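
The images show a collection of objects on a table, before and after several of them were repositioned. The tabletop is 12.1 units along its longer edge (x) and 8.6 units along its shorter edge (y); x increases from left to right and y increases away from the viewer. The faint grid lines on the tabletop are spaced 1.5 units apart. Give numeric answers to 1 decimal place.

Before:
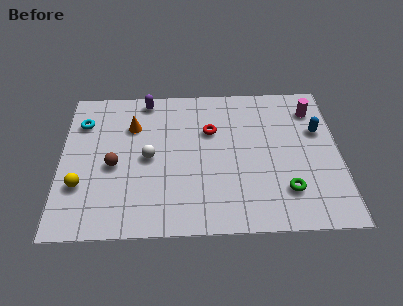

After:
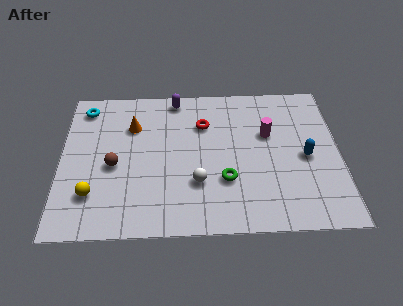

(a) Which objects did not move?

the orange cone and the brown sphere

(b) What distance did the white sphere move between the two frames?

2.6

The white sphere was near (3.8, 4.2) before and (5.9, 2.7) after, so it travelled √(2.1² + 1.5²) ≈ 2.6 units.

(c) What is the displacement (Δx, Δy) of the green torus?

(-2.6, 0.7)

The green torus was at about (9.7, 2.1) and moved to about (7.1, 2.8).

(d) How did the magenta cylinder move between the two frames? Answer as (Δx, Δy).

(-2.0, -1.4)

The magenta cylinder started near (11.0, 6.8) and ended near (9.0, 5.4).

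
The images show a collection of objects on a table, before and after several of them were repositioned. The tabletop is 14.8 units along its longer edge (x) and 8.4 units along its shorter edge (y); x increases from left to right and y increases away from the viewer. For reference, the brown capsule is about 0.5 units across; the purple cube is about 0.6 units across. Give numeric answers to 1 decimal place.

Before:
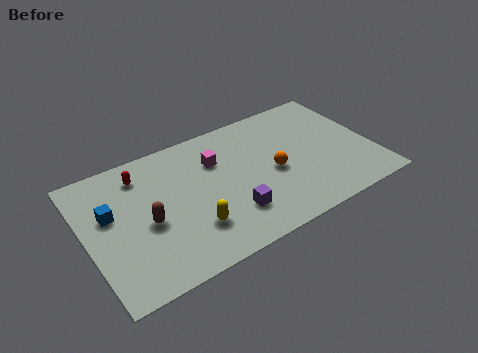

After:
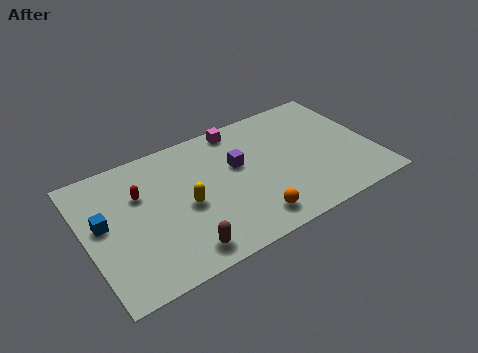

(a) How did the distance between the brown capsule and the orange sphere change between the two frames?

-3.0

The distance was about 6.6 in the first image and 3.6 in the second, so they moved 3.0 units closer together.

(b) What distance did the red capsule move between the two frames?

1.2

The red capsule was near (3.1, 6.8) before and (2.9, 5.6) after, so it travelled √(0.2² + 1.2²) ≈ 1.2 units.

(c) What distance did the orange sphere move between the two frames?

2.9

The orange sphere was near (9.6, 3.8) before and (8.0, 1.4) after, so it travelled √(1.6² + 2.4²) ≈ 2.9 units.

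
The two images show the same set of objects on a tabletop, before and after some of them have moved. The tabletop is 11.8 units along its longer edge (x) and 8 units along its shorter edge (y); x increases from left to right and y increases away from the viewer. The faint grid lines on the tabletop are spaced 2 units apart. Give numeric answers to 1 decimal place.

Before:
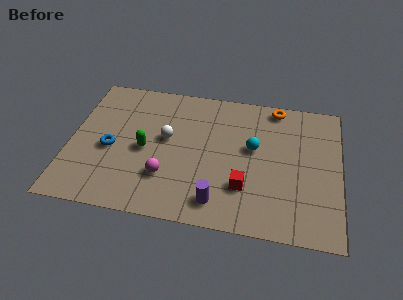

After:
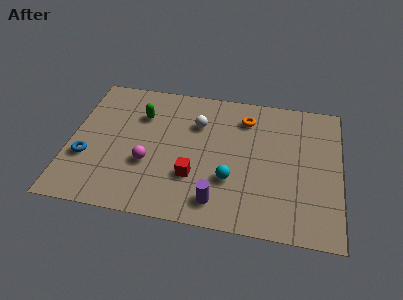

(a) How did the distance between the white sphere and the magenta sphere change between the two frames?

+1.2

They were about 2.2 units apart before and 3.4 after — 1.2 units further apart.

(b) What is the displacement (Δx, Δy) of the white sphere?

(1.3, 1.1)

The white sphere started near (4.2, 4.5) and ended near (5.5, 5.6).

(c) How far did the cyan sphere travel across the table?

2.2

The cyan sphere was near (8.0, 4.6) before and (7.1, 2.6) after, so it travelled √(0.9² + 2.0²) ≈ 2.2 units.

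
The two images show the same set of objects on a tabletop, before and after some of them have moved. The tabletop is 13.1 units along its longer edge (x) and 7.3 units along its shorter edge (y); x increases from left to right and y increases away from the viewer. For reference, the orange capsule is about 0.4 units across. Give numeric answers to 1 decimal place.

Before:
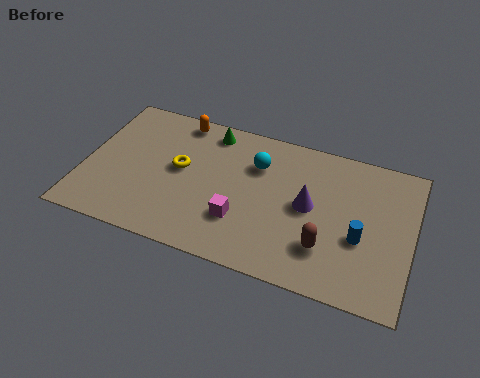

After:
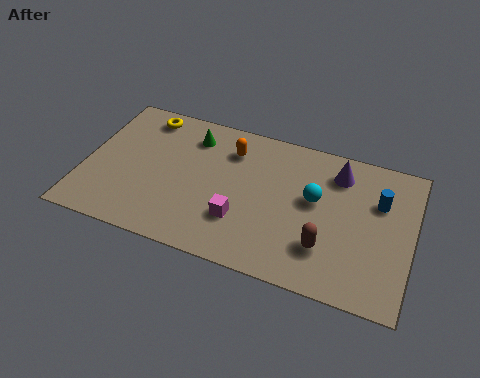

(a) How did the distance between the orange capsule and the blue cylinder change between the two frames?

-2.4

The distance was about 8.4 in the first image and 6.0 in the second, so they moved 2.4 units closer together.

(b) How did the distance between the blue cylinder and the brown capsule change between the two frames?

+1.9

The distance was about 1.6 in the first image and 3.5 in the second, so they moved 1.9 units further apart.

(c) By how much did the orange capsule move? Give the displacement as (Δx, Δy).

(2.2, -0.9)

The orange capsule was at about (3.5, 6.5) and moved to about (5.7, 5.6).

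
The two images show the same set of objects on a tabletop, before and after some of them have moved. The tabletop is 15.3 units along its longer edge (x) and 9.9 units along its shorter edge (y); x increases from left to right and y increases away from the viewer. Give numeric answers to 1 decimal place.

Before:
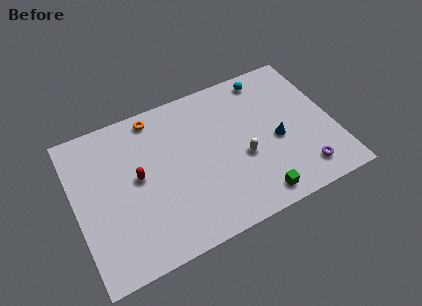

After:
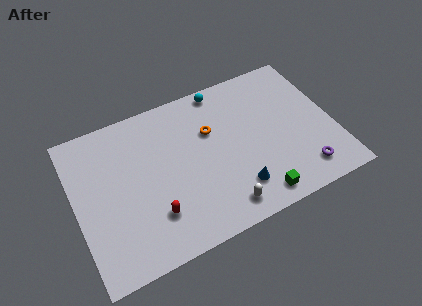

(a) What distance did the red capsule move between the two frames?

2.8

From (3.7, 5.3) to (4.3, 2.6), the red capsule covered √(0.6² + 2.7²) ≈ 2.8 units.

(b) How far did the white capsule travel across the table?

3.1

The white capsule moved from about (9.8, 4.0) to (8.2, 1.4), a distance of √(1.6² + 2.6²) ≈ 3.1.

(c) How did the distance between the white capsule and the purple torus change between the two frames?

+0.9

The distance was about 4.0 in the first image and 4.9 in the second, so they moved 0.9 units further apart.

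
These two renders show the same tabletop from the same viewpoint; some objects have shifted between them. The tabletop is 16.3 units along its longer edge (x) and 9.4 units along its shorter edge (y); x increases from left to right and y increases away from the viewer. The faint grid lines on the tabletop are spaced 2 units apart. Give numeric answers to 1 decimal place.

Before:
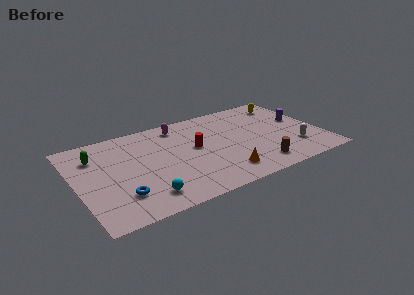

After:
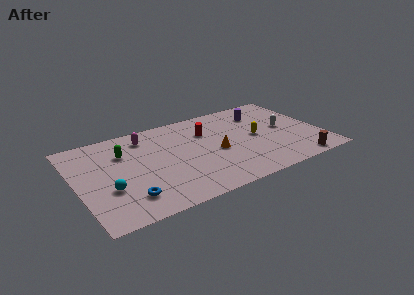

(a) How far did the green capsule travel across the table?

1.8

From (1.5, 7.0) to (3.3, 6.6), the green capsule covered √(1.8² + 0.4²) ≈ 1.8 units.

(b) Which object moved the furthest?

the yellow capsule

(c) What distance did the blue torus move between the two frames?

0.6

The blue torus moved from about (2.6, 2.4) to (3.0, 2.0), a distance of √(0.4² + 0.4²) ≈ 0.6.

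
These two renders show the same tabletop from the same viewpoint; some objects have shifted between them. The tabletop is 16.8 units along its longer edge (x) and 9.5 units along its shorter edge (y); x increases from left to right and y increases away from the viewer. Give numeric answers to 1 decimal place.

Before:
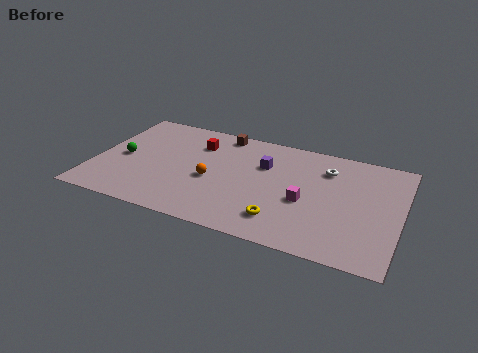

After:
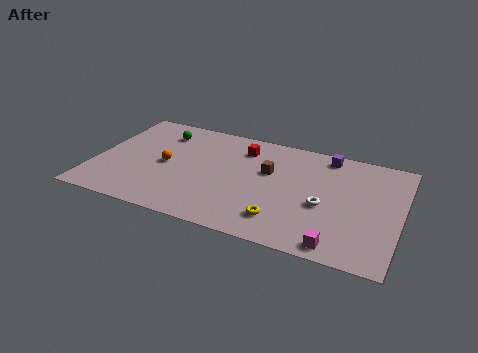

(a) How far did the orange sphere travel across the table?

2.6

From (6.5, 4.1) to (3.9, 4.6), the orange sphere covered √(2.6² + 0.5²) ≈ 2.6 units.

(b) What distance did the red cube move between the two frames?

2.5

The red cube moved from about (5.4, 7.1) to (7.9, 7.5), a distance of √(2.5² + 0.4²) ≈ 2.5.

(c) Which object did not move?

the yellow torus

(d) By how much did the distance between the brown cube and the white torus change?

-2.4

They were about 6.1 units apart before and 3.7 after — 2.4 units closer together.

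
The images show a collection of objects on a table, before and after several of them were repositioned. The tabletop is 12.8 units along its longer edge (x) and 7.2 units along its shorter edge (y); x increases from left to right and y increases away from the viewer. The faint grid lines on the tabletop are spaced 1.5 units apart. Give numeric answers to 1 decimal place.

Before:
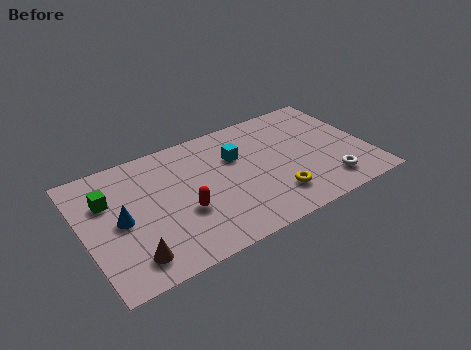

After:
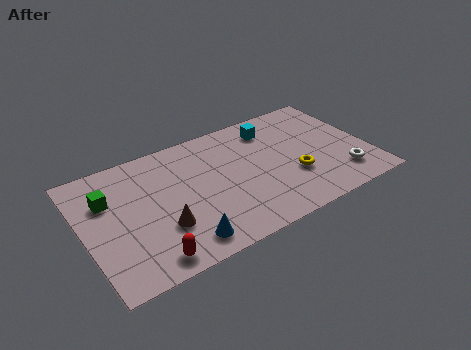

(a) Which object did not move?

the green cube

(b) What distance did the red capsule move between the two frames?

2.5

The red capsule moved from about (4.3, 2.7) to (2.5, 0.9), a distance of √(1.8² + 1.8²) ≈ 2.5.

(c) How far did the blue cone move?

3.4

The blue cone moved from about (1.6, 3.5) to (4.0, 1.1), a distance of √(2.4² + 2.4²) ≈ 3.4.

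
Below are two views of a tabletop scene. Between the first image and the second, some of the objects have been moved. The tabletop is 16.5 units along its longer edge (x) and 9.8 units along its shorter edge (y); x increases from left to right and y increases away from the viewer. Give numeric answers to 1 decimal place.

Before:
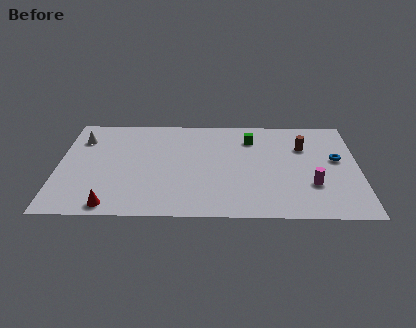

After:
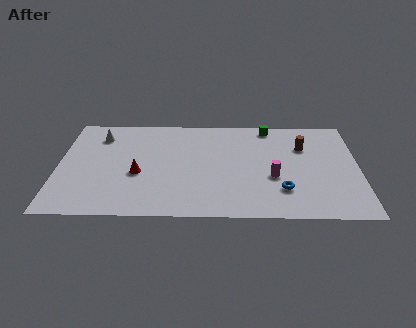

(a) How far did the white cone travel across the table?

1.0

From (1.2, 7.4) to (2.2, 7.7), the white cone covered √(1.0² + 0.3²) ≈ 1.0 units.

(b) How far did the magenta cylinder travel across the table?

2.2

The magenta cylinder was near (13.9, 3.1) before and (11.8, 3.8) after, so it travelled √(2.1² + 0.7²) ≈ 2.2 units.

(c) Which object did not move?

the brown cylinder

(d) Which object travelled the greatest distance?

the blue torus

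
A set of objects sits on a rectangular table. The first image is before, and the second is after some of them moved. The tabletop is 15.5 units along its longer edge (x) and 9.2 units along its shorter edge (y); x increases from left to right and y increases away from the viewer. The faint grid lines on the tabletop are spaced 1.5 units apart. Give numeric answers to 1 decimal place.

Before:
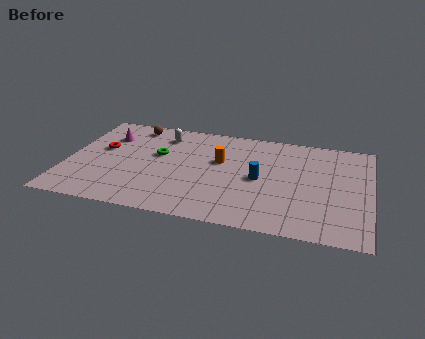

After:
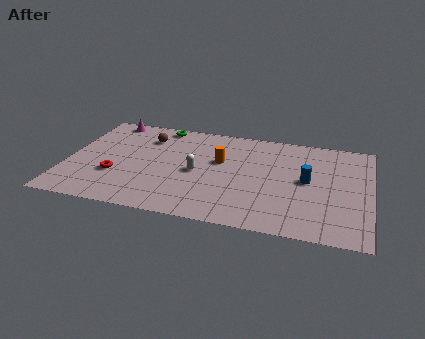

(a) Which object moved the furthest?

the white capsule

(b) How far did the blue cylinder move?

2.4

The blue cylinder was near (9.9, 4.4) before and (12.3, 4.8) after, so it travelled √(2.4² + 0.4²) ≈ 2.4 units.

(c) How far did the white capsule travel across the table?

3.7

The white capsule moved from about (4.7, 7.4) to (6.7, 4.3), a distance of √(2.0² + 3.1²) ≈ 3.7.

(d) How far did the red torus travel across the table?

2.5

From (1.7, 5.4) to (2.6, 3.1), the red torus covered √(0.9² + 2.3²) ≈ 2.5 units.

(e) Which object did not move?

the orange cylinder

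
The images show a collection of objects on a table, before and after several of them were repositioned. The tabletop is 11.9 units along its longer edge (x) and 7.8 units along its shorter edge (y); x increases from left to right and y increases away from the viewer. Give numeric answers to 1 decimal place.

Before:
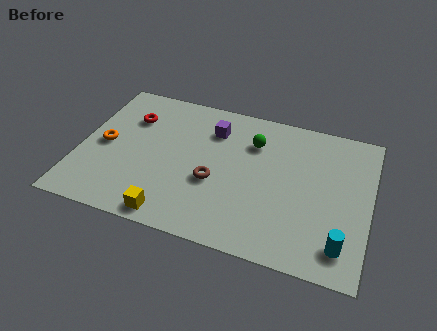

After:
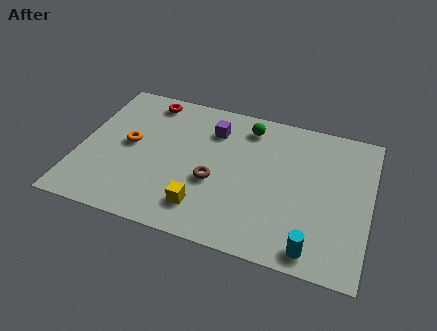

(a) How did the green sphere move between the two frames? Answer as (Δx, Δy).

(-0.3, 0.8)

From the two frames, the green sphere sits at roughly (7.0, 5.7) before and (6.7, 6.5) after.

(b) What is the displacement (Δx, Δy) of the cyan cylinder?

(-1.1, -0.5)

The cyan cylinder started near (10.9, 1.4) and ended near (9.8, 0.9).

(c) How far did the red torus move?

1.3

From (1.9, 5.6) to (2.5, 6.8), the red torus covered √(0.6² + 1.2²) ≈ 1.3 units.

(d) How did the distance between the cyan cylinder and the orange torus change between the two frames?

-1.8

They were about 10.2 units apart before and 8.4 after — 1.8 units closer together.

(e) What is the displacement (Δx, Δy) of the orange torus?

(1.0, 0.3)

The orange torus was at about (1.0, 3.8) and moved to about (2.0, 4.1).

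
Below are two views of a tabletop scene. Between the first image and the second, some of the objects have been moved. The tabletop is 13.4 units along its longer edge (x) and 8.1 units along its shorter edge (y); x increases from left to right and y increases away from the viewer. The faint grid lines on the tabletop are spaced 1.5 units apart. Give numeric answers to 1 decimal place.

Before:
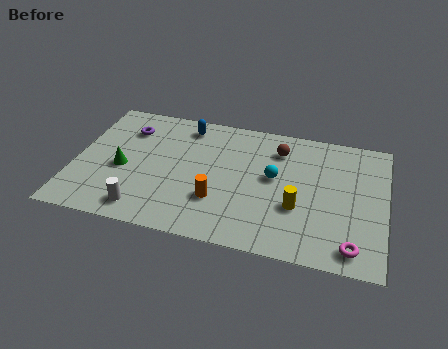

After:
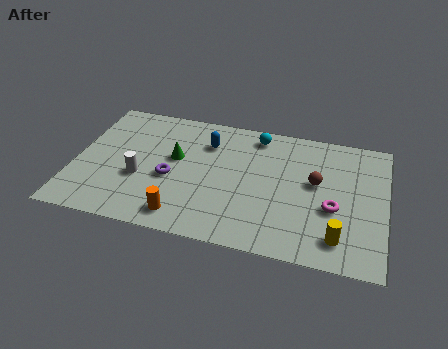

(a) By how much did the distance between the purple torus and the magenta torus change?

-4.2

Before: roughly 11.2 units apart; after: 7.0. That's 4.2 units closer together.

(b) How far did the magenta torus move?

2.3

From (12.1, 1.1) to (11.2, 3.2), the magenta torus covered √(0.9² + 2.1²) ≈ 2.3 units.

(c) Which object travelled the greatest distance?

the purple torus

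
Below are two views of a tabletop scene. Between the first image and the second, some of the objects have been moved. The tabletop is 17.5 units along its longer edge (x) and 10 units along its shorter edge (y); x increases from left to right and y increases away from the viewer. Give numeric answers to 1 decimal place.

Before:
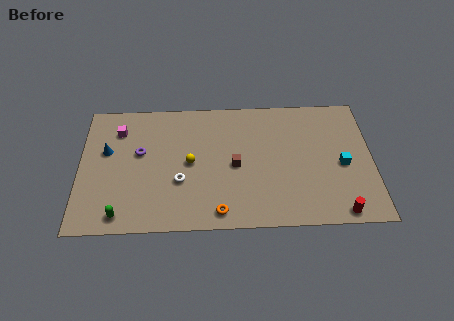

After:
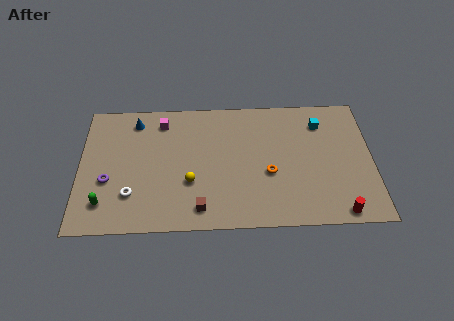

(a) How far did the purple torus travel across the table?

2.8

From (3.6, 5.9) to (1.7, 3.8), the purple torus covered √(1.9² + 2.1²) ≈ 2.8 units.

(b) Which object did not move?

the red cylinder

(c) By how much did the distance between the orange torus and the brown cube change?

+1.2

The distance was about 3.6 in the first image and 4.8 in the second, so they moved 1.2 units further apart.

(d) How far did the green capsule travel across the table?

1.3

The green capsule was near (2.5, 1.2) before and (1.5, 2.1) after, so it travelled √(1.0² + 0.9²) ≈ 1.3 units.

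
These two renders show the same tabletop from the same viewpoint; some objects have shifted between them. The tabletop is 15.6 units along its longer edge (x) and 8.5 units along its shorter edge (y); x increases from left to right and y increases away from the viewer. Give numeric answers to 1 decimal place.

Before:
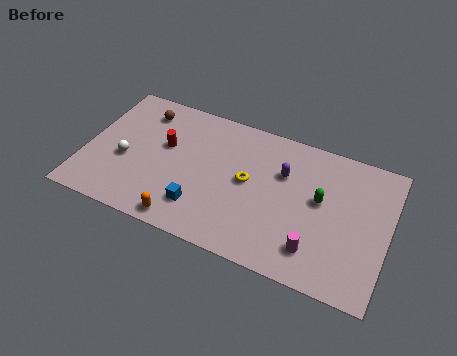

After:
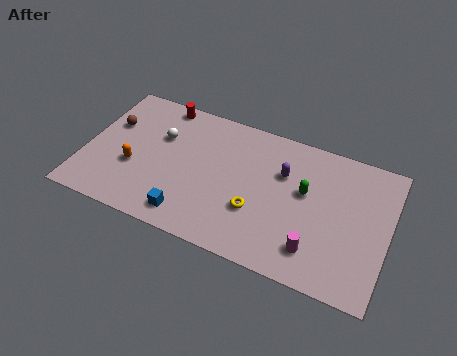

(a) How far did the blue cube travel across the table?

0.9

The blue cube was near (6.2, 2.0) before and (5.7, 1.3) after, so it travelled √(0.5² + 0.7²) ≈ 0.9 units.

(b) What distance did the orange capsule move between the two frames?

3.7

From (5.5, 0.9) to (2.6, 3.2), the orange capsule covered √(2.9² + 2.3²) ≈ 3.7 units.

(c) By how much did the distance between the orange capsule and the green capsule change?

+1.2

The distance was about 7.7 in the first image and 8.9 in the second, so they moved 1.2 units further apart.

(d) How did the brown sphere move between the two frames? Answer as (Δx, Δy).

(-1.5, -1.4)

The brown sphere was at about (2.6, 6.9) and moved to about (1.1, 5.5).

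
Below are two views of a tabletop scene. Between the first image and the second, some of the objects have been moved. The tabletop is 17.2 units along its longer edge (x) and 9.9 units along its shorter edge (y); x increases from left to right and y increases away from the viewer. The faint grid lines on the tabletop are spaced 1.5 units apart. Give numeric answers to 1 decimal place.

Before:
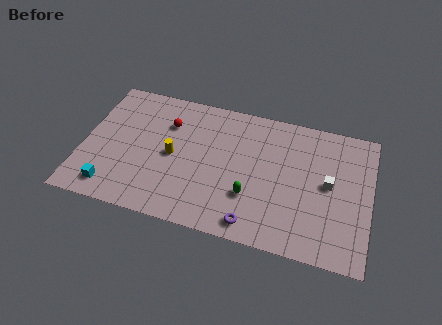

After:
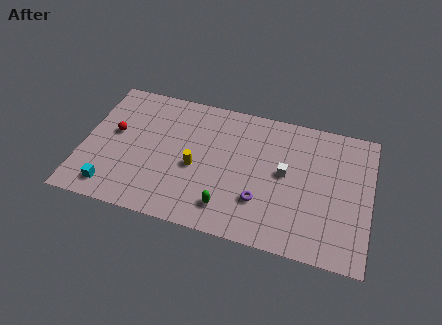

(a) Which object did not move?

the cyan cube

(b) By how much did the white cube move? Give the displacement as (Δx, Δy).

(-2.6, 0.1)

The white cube was at about (14.7, 5.2) and moved to about (12.1, 5.3).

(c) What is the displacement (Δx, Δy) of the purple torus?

(0.3, 1.7)

The purple torus started near (10.5, 1.2) and ended near (10.8, 2.9).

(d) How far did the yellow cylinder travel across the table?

1.5

The yellow cylinder was near (5.4, 4.8) before and (6.8, 4.3) after, so it travelled √(1.4² + 0.5²) ≈ 1.5 units.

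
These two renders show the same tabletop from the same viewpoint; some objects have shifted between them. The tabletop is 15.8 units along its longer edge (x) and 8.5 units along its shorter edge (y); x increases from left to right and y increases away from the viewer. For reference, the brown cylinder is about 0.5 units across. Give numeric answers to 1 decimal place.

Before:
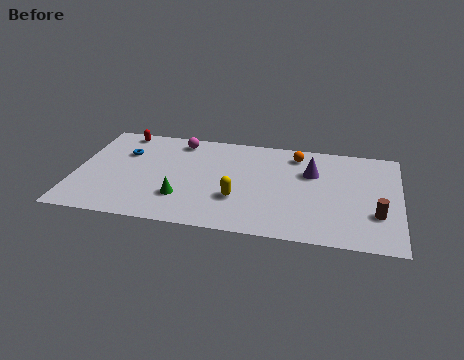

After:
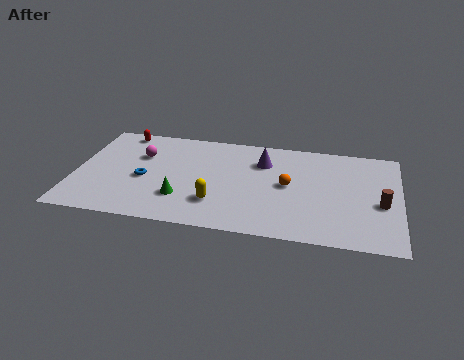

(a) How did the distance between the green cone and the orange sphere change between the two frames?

-1.7

The distance was about 7.2 in the first image and 5.5 in the second, so they moved 1.7 units closer together.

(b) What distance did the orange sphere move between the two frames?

2.7

From (10.7, 7.1) to (10.4, 4.4), the orange sphere covered √(0.3² + 2.7²) ≈ 2.7 units.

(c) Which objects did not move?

the green cone and the red capsule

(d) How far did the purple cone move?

2.5

The purple cone was near (11.5, 5.7) before and (9.1, 6.2) after, so it travelled √(2.4² + 0.5²) ≈ 2.5 units.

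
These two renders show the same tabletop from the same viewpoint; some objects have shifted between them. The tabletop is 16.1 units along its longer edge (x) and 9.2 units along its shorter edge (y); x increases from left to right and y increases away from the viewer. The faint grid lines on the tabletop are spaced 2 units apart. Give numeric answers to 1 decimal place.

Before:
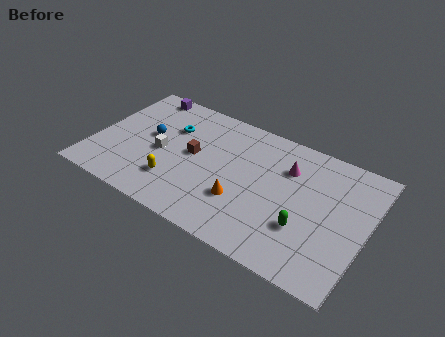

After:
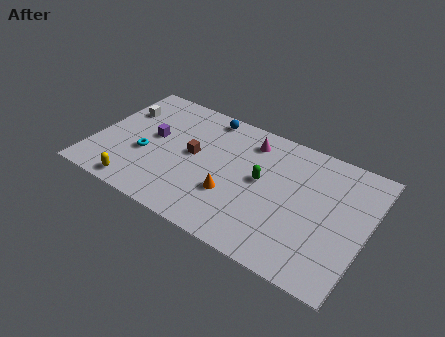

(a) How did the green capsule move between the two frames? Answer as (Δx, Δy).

(-2.8, 2.0)

The green capsule started near (12.7, 3.0) and ended near (9.9, 5.0).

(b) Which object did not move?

the brown cube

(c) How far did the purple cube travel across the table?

3.4

The purple cube moved from about (2.1, 8.3) to (3.3, 5.1), a distance of √(1.2² + 3.2²) ≈ 3.4.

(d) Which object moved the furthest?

the blue sphere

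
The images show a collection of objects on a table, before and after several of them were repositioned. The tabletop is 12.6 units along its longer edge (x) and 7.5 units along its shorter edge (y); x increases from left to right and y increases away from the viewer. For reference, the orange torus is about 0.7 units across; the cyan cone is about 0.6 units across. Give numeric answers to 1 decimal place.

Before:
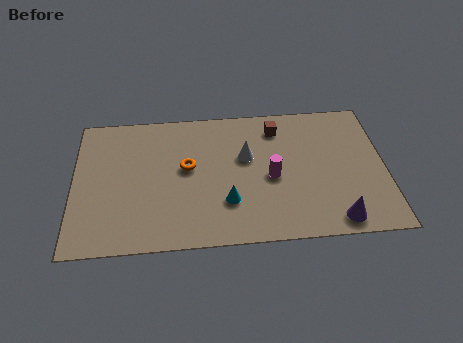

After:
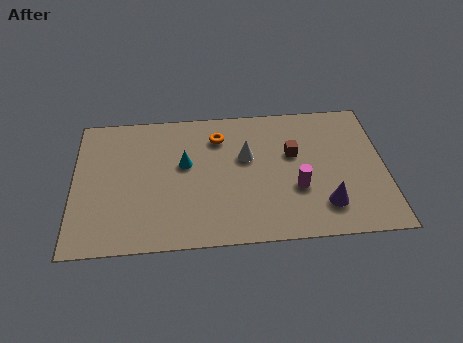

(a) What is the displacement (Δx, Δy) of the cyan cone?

(-1.7, 2.2)

The cyan cone was at about (6.2, 2.2) and moved to about (4.5, 4.4).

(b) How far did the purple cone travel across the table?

0.9

From (10.5, 0.9) to (10.1, 1.7), the purple cone covered √(0.4² + 0.8²) ≈ 0.9 units.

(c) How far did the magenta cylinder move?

1.2

The magenta cylinder was near (8.0, 3.4) before and (9.0, 2.7) after, so it travelled √(1.0² + 0.7²) ≈ 1.2 units.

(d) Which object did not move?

the white cone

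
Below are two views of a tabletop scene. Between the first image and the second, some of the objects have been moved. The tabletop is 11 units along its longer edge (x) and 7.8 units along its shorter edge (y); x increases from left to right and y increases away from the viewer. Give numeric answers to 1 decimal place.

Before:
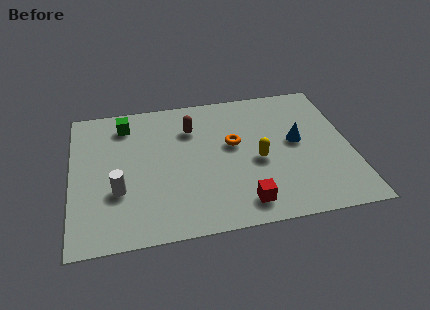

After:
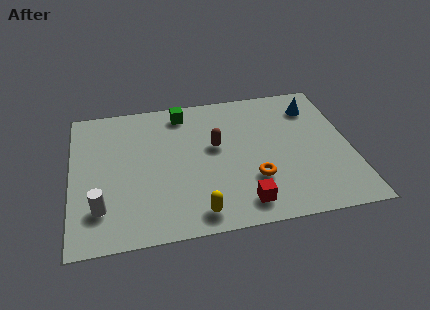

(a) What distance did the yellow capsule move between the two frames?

3.5

The yellow capsule moved from about (7.3, 3.4) to (4.8, 1.0), a distance of √(2.5² + 2.4²) ≈ 3.5.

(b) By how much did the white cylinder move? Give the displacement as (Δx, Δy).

(-0.7, -0.8)

The white cylinder started near (1.8, 2.7) and ended near (1.1, 1.9).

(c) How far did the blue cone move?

2.1

From (8.9, 4.2) to (9.7, 6.1), the blue cone covered √(0.8² + 1.9²) ≈ 2.1 units.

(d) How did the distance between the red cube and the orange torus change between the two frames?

-2.0

Before: roughly 3.3 units apart; after: 1.3. That's 2.0 units closer together.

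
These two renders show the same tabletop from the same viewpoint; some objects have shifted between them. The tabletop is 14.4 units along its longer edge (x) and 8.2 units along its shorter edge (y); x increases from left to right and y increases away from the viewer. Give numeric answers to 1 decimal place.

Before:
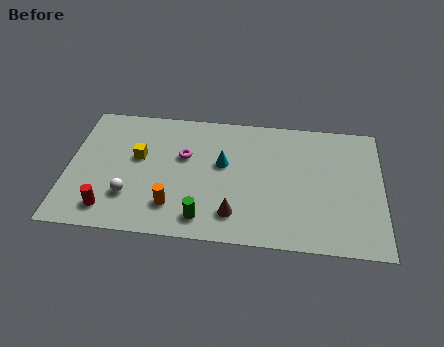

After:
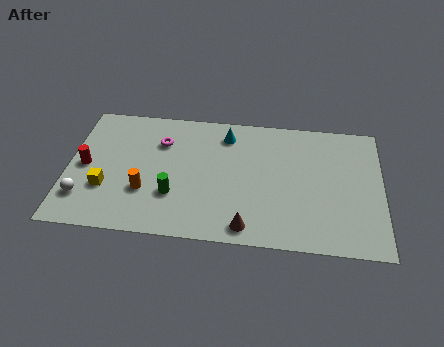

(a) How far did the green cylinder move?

1.9

From (6.3, 1.3) to (4.9, 2.6), the green cylinder covered √(1.4² + 1.3²) ≈ 1.9 units.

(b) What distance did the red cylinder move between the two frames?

2.9

The red cylinder moved from about (2.0, 1.4) to (0.8, 4.0), a distance of √(1.2² + 2.6²) ≈ 2.9.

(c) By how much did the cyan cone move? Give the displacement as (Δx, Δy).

(0.1, 1.9)

The cyan cone started near (7.1, 4.8) and ended near (7.2, 6.7).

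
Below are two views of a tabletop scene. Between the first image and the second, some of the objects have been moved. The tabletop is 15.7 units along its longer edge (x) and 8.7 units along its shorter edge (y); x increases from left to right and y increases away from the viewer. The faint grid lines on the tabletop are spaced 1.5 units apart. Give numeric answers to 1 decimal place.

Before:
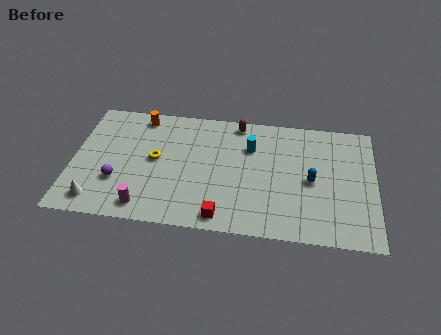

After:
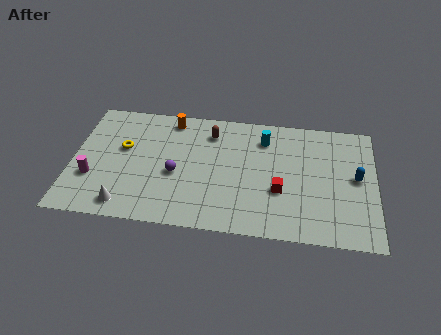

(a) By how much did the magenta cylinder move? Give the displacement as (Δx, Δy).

(-2.8, 1.7)

The magenta cylinder was at about (3.9, 1.2) and moved to about (1.1, 2.9).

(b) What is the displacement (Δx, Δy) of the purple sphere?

(3.0, 0.9)

The purple sphere started near (2.4, 2.8) and ended near (5.4, 3.7).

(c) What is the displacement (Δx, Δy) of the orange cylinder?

(1.6, 0.0)

The orange cylinder started near (3.4, 7.6) and ended near (5.0, 7.6).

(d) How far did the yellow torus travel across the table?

1.8

From (4.3, 4.6) to (2.6, 5.2), the yellow torus covered √(1.7² + 0.6²) ≈ 1.8 units.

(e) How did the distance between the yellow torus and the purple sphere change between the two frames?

+0.6

The distance was about 2.6 in the first image and 3.2 in the second, so they moved 0.6 units further apart.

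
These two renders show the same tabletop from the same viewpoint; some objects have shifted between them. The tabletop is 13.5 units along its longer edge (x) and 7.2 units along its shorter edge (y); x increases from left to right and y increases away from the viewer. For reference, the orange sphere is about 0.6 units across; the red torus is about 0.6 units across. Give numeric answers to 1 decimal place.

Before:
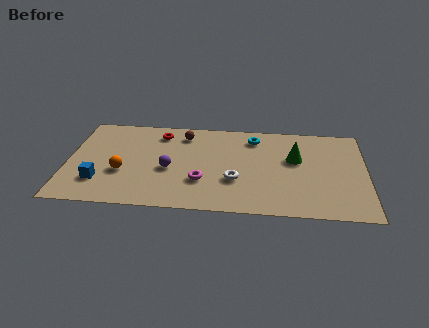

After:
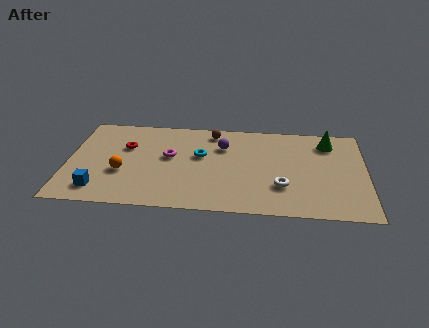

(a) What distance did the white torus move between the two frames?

2.1

The white torus was near (7.6, 2.5) before and (9.7, 2.2) after, so it travelled √(2.1² + 0.3²) ≈ 2.1 units.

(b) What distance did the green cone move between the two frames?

2.1

From (10.3, 4.4) to (11.8, 5.8), the green cone covered √(1.5² + 1.4²) ≈ 2.1 units.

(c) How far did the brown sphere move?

1.3

The brown sphere was near (5.2, 5.9) before and (6.5, 6.2) after, so it travelled √(1.3² + 0.3²) ≈ 1.3 units.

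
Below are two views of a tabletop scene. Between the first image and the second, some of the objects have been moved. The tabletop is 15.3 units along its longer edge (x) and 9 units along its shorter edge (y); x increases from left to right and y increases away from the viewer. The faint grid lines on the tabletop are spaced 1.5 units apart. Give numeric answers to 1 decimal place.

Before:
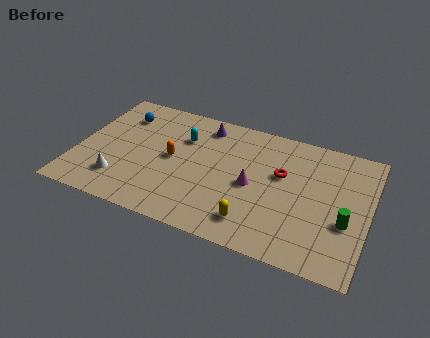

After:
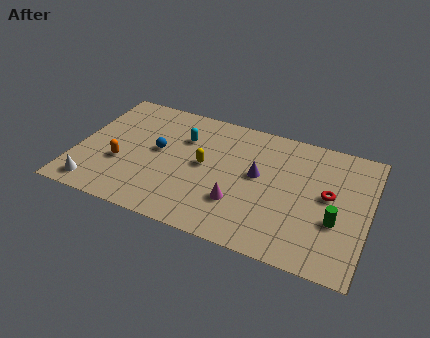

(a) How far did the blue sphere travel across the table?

3.0

The blue sphere was near (2.0, 6.9) before and (4.2, 4.9) after, so it travelled √(2.2² + 2.0²) ≈ 3.0 units.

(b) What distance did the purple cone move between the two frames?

4.0

From (6.4, 7.6) to (9.5, 5.0), the purple cone covered √(3.1² + 2.6²) ≈ 4.0 units.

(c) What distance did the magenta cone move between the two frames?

1.6

The magenta cone was near (9.3, 4.2) before and (8.7, 2.7) after, so it travelled √(0.6² + 1.5²) ≈ 1.6 units.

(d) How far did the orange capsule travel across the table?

2.9

The orange capsule moved from about (5.0, 4.6) to (2.4, 3.3), a distance of √(2.6² + 1.3²) ≈ 2.9.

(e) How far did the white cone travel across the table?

1.5

From (2.5, 2.1) to (1.3, 1.2), the white cone covered √(1.2² + 0.9²) ≈ 1.5 units.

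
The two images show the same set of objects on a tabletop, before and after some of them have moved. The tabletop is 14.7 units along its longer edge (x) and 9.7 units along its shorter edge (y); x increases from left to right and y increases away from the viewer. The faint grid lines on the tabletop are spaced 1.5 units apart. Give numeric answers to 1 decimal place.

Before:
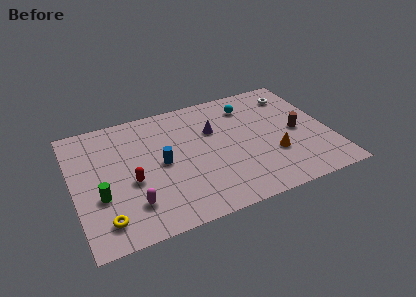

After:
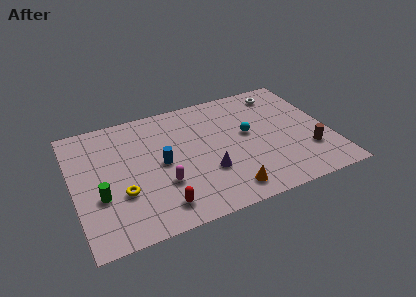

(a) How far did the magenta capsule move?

2.0

From (3.1, 2.3) to (4.9, 3.2), the magenta capsule covered √(1.8² + 0.9²) ≈ 2.0 units.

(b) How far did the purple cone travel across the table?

3.3

The purple cone was near (8.2, 6.4) before and (7.5, 3.2) after, so it travelled √(0.7² + 3.2²) ≈ 3.3 units.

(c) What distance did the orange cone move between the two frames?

3.4

The orange cone was near (11.3, 3.2) before and (8.4, 1.4) after, so it travelled √(2.9² + 1.8²) ≈ 3.4 units.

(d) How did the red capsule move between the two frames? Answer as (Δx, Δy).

(1.4, -2.4)

The red capsule started near (3.2, 4.0) and ended near (4.6, 1.6).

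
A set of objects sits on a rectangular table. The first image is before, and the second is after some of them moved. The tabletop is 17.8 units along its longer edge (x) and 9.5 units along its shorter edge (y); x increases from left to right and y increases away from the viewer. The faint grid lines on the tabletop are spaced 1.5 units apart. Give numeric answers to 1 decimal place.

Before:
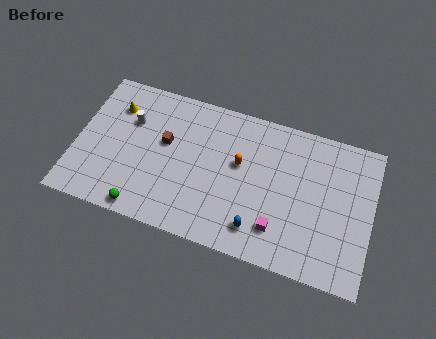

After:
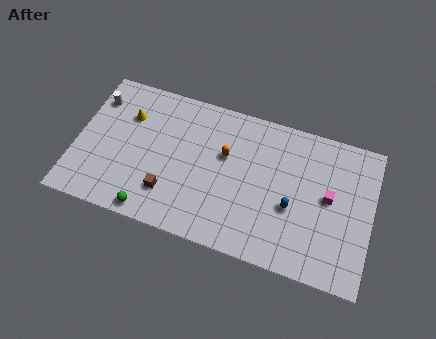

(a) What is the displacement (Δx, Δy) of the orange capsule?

(-0.9, 0.3)

The orange capsule was at about (9.8, 5.6) and moved to about (8.9, 5.9).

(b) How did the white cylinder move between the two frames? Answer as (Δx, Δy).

(-2.2, 0.9)

The white cylinder started near (3.1, 6.4) and ended near (0.9, 7.3).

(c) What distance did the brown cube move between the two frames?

3.2

From (5.3, 5.6) to (5.8, 2.4), the brown cube covered √(0.5² + 3.2²) ≈ 3.2 units.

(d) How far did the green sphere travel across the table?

0.5

The green sphere moved from about (4.4, 0.9) to (4.9, 0.9), a distance of √(0.5² + 0.0²) ≈ 0.5.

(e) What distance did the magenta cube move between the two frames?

4.0

From (12.4, 2.2) to (15.2, 5.1), the magenta cube covered √(2.8² + 2.9²) ≈ 4.0 units.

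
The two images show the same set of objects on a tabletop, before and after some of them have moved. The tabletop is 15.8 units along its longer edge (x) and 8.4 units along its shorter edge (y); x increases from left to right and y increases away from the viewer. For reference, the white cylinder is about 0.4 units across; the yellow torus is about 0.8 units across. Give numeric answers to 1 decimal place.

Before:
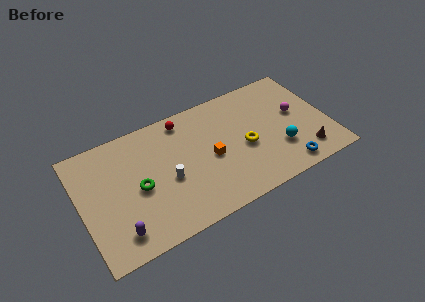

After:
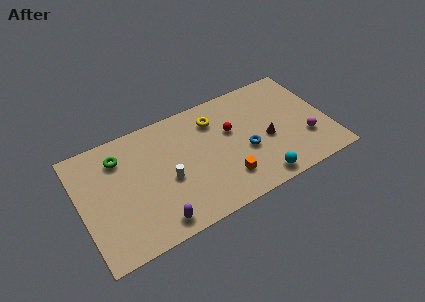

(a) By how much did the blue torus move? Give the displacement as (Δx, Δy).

(-2.3, 2.3)

From the two frames, the blue torus sits at roughly (12.7, 1.1) before and (10.4, 3.4) after.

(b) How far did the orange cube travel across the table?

2.0

The orange cube moved from about (8.2, 3.9) to (8.9, 2.0), a distance of √(0.7² + 1.9²) ≈ 2.0.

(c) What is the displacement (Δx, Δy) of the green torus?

(-0.9, 2.6)

The green torus started near (3.6, 3.9) and ended near (2.7, 6.5).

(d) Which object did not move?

the white cylinder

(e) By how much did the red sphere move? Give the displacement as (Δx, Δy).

(2.8, -2.1)

The red sphere was at about (6.9, 7.3) and moved to about (9.7, 5.2).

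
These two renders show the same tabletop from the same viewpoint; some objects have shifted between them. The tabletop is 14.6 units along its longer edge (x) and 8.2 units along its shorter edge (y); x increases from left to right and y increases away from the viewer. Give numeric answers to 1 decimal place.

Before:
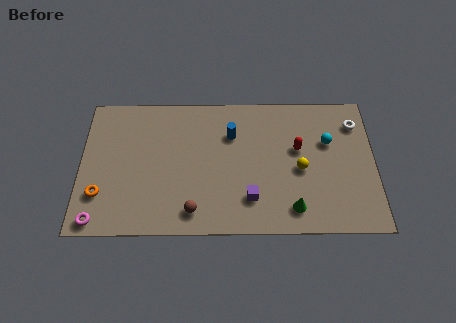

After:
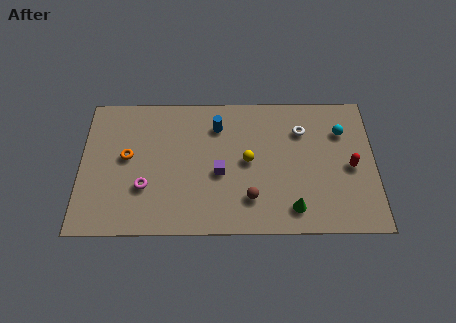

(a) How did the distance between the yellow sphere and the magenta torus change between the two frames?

-5.1

The distance was about 10.4 in the first image and 5.3 in the second, so they moved 5.1 units closer together.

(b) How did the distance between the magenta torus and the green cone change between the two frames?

-2.2

Before: roughly 9.6 units apart; after: 7.4. That's 2.2 units closer together.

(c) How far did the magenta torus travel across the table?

3.0

From (0.9, 0.8) to (3.2, 2.7), the magenta torus covered √(2.3² + 1.9²) ≈ 3.0 units.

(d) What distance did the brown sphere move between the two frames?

2.9

The brown sphere moved from about (5.6, 1.3) to (8.4, 2.0), a distance of √(2.8² + 0.7²) ≈ 2.9.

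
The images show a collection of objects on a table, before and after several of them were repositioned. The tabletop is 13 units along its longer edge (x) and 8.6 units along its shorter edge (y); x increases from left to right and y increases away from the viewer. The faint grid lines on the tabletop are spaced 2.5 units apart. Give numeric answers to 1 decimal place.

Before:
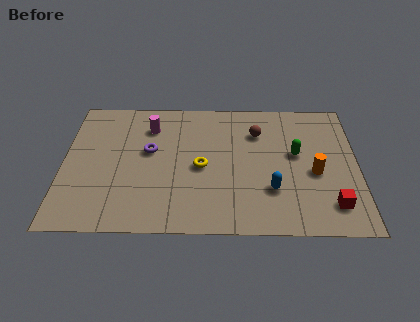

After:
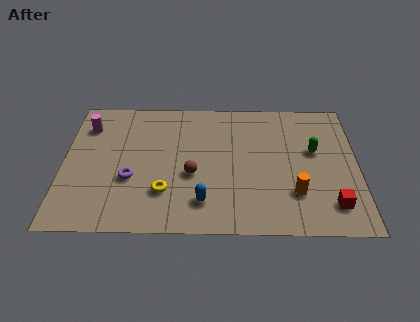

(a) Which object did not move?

the red cube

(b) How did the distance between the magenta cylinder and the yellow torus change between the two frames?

+2.0

The distance was about 3.5 in the first image and 5.5 in the second, so they moved 2.0 units further apart.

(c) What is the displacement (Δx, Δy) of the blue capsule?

(-3.0, -0.8)

The blue capsule started near (9.2, 2.6) and ended near (6.2, 1.8).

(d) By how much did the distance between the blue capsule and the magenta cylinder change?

+0.4

Before: roughly 6.7 units apart; after: 7.1. That's 0.4 units further apart.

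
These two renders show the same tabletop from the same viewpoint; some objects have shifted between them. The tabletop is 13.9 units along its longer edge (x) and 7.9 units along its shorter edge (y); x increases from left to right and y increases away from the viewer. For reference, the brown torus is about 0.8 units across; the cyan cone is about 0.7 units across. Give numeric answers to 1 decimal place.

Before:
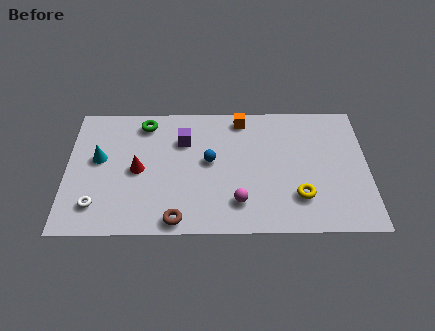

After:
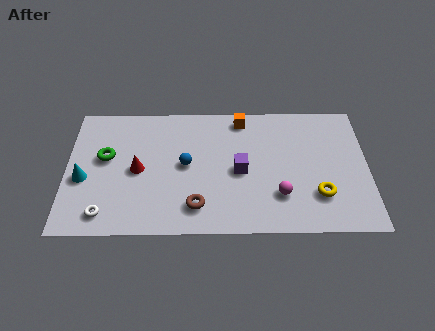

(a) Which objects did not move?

the orange cube and the red cone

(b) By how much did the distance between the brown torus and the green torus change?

-0.9

The distance was about 6.1 in the first image and 5.2 in the second, so they moved 0.9 units closer together.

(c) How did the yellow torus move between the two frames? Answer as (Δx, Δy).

(0.9, 0.1)

The yellow torus was at about (10.7, 2.1) and moved to about (11.6, 2.2).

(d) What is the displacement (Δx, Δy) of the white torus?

(0.4, -0.5)

The white torus started near (1.4, 1.7) and ended near (1.8, 1.2).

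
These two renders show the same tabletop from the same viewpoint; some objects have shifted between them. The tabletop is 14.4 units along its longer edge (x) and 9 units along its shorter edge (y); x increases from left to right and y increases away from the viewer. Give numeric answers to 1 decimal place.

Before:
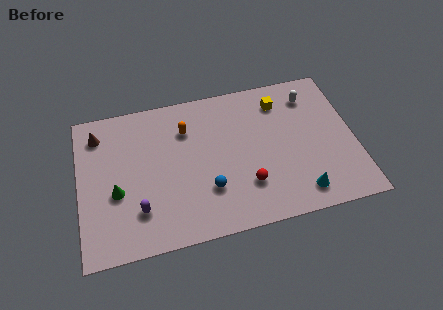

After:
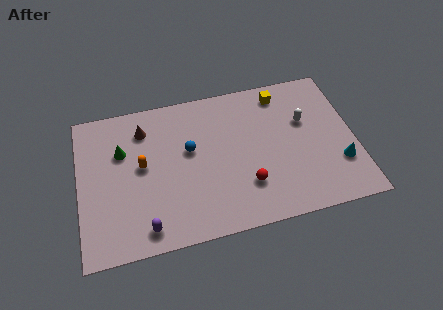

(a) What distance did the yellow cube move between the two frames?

0.5

The yellow cube moved from about (10.7, 7.2) to (10.8, 7.7), a distance of √(0.1² + 0.5²) ≈ 0.5.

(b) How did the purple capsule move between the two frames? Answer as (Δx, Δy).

(0.3, -1.1)

The purple capsule started near (3.0, 2.3) and ended near (3.3, 1.2).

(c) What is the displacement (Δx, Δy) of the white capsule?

(-0.4, -1.5)

The white capsule started near (12.3, 7.2) and ended near (11.9, 5.7).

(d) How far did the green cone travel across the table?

2.4

From (1.9, 3.6) to (2.3, 6.0), the green cone covered √(0.4² + 2.4²) ≈ 2.4 units.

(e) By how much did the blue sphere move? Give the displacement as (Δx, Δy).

(-0.8, 2.6)

The blue sphere was at about (6.6, 2.7) and moved to about (5.8, 5.3).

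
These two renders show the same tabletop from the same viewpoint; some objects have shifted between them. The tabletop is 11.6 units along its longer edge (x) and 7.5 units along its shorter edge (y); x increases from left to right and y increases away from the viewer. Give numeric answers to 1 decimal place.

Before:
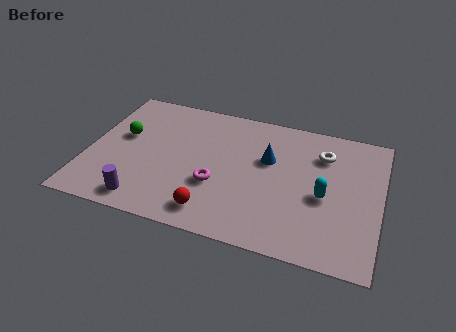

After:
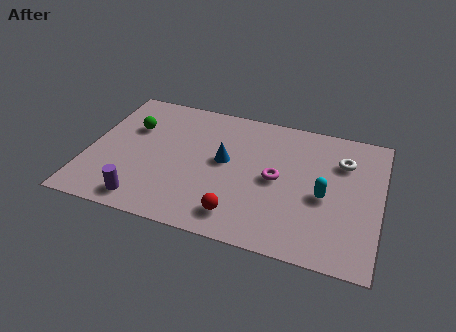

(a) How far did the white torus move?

0.8

The white torus was near (9.2, 5.6) before and (10.0, 5.4) after, so it travelled √(0.8² + 0.2²) ≈ 0.8 units.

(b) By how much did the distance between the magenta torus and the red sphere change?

+1.2

The distance was about 1.5 in the first image and 2.7 in the second, so they moved 1.2 units further apart.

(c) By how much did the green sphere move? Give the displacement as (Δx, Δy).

(0.3, 0.6)

From the two frames, the green sphere sits at roughly (1.3, 4.4) before and (1.6, 5.0) after.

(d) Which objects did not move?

the cyan capsule and the purple cylinder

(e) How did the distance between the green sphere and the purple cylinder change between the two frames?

+0.5

The distance was about 3.6 in the first image and 4.1 in the second, so they moved 0.5 units further apart.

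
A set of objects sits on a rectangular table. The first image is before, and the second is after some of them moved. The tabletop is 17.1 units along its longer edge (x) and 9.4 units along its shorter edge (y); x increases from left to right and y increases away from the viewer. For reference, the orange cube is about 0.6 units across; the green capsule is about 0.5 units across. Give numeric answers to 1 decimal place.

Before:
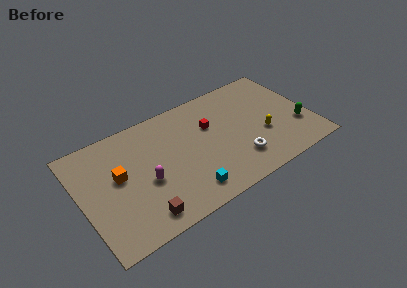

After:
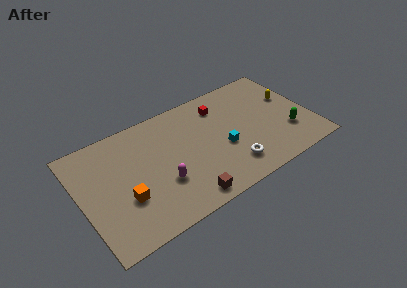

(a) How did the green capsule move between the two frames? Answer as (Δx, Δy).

(-0.8, -0.2)

The green capsule started near (16.0, 3.0) and ended near (15.2, 2.8).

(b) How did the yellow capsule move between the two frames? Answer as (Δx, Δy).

(2.5, 2.3)

From the two frames, the yellow capsule sits at roughly (13.4, 3.5) before and (15.9, 5.8) after.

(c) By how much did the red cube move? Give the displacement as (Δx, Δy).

(1.0, 1.3)

The red cube started near (9.8, 6.1) and ended near (10.8, 7.4).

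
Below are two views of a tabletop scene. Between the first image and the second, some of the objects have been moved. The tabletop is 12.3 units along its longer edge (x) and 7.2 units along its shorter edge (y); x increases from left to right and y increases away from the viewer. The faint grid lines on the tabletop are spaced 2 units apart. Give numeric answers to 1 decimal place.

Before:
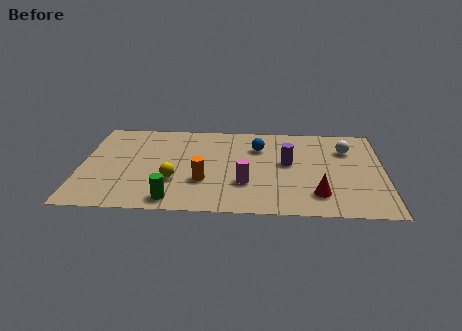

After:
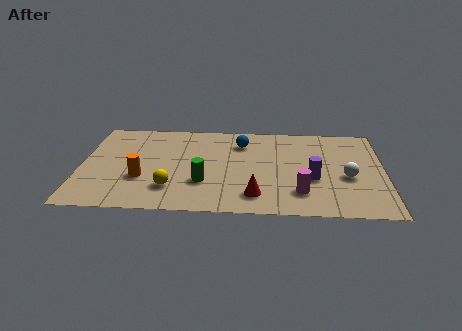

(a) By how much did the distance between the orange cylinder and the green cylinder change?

+0.6

Before: roughly 1.9 units apart; after: 2.5. That's 0.6 units further apart.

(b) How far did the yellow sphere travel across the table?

0.6

The yellow sphere moved from about (3.8, 2.4) to (3.7, 1.8), a distance of √(0.1² + 0.6²) ≈ 0.6.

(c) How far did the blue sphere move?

0.8

From (7.2, 5.2) to (6.5, 5.5), the blue sphere covered √(0.7² + 0.3²) ≈ 0.8 units.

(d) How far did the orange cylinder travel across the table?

2.5

The orange cylinder was near (5.0, 2.4) before and (2.5, 2.5) after, so it travelled √(2.5² + 0.1²) ≈ 2.5 units.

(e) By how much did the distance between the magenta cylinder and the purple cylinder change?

-1.2

Before: roughly 2.4 units apart; after: 1.2. That's 1.2 units closer together.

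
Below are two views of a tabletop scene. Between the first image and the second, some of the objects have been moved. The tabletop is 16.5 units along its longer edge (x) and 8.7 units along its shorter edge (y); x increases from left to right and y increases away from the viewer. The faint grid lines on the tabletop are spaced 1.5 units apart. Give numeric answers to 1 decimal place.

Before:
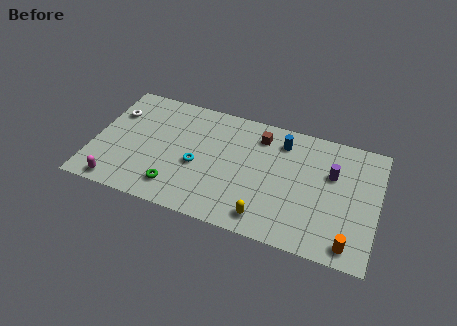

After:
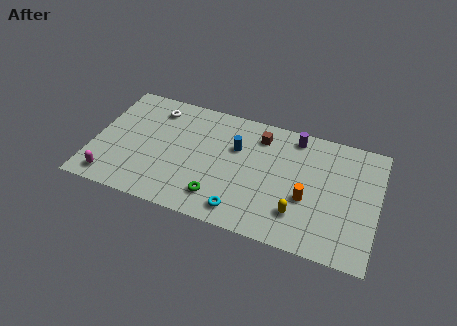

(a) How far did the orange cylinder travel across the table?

3.5

The orange cylinder was near (15.1, 1.1) before and (12.5, 3.4) after, so it travelled √(2.6² + 2.3²) ≈ 3.5 units.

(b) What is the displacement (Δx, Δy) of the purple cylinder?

(-2.3, 2.0)

The purple cylinder was at about (13.8, 5.6) and moved to about (11.5, 7.6).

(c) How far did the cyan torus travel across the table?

3.7

The cyan torus moved from about (6.1, 3.7) to (8.9, 1.3), a distance of √(2.8² + 2.4²) ≈ 3.7.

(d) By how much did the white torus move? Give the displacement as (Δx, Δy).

(2.3, 1.0)

From the two frames, the white torus sits at roughly (1.0, 6.1) before and (3.3, 7.1) after.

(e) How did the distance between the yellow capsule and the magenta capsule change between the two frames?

+2.2

They were about 8.6 units apart before and 10.8 after — 2.2 units further apart.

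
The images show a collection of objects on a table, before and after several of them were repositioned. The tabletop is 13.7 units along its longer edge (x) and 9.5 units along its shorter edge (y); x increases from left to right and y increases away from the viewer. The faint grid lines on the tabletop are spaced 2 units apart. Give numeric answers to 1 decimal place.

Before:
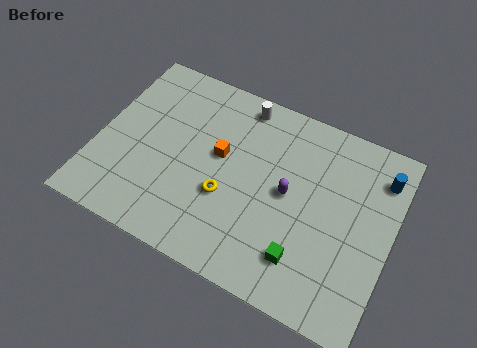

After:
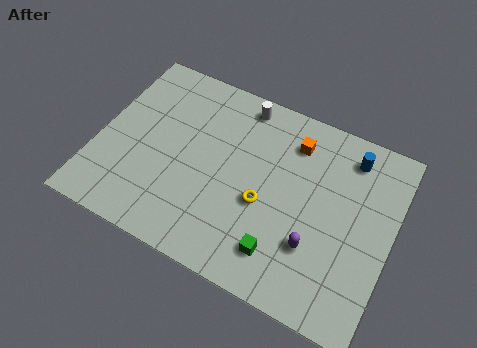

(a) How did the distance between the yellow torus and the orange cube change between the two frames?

+1.7

The distance was about 2.0 in the first image and 3.7 in the second, so they moved 1.7 units further apart.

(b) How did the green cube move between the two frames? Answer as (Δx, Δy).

(-1.0, -0.2)

The green cube was at about (10.0, 2.1) and moved to about (9.0, 1.9).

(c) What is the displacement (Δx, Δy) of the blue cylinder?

(-1.5, 0.4)

From the two frames, the blue cylinder sits at roughly (12.9, 7.5) before and (11.4, 7.9) after.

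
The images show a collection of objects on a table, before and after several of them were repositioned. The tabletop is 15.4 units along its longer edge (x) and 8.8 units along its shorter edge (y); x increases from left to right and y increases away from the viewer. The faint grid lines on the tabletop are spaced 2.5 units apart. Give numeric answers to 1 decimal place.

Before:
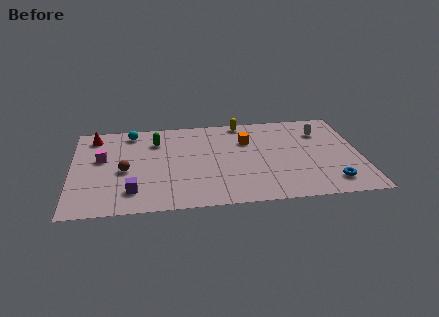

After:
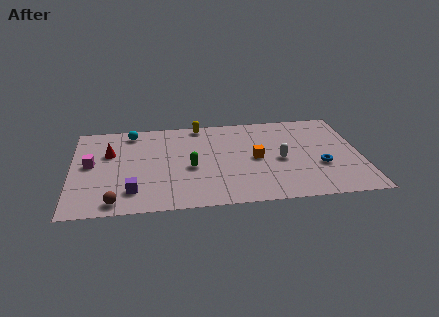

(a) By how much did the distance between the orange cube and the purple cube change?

-0.5

Before: roughly 7.5 units apart; after: 7.0. That's 0.5 units closer together.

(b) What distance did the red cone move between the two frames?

1.9

The red cone was near (1.2, 7.4) before and (2.0, 5.7) after, so it travelled √(0.8² + 1.7²) ≈ 1.9 units.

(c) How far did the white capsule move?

3.4

The white capsule moved from about (13.4, 6.5) to (11.1, 4.0), a distance of √(2.3² + 2.5²) ≈ 3.4.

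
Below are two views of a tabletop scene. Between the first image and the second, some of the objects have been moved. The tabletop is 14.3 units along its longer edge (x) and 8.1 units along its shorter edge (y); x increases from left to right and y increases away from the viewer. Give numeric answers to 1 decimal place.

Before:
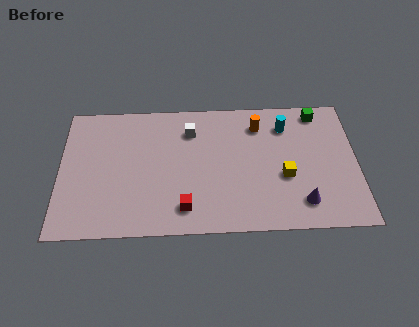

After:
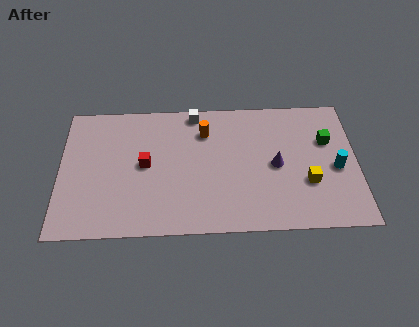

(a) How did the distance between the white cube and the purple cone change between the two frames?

-1.8

They were about 7.0 units apart before and 5.2 after — 1.8 units closer together.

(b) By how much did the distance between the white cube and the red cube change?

-0.8

Before: roughly 4.7 units apart; after: 3.9. That's 0.8 units closer together.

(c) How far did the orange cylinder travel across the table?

2.6

From (9.6, 6.4) to (7.0, 6.1), the orange cylinder covered √(2.6² + 0.3²) ≈ 2.6 units.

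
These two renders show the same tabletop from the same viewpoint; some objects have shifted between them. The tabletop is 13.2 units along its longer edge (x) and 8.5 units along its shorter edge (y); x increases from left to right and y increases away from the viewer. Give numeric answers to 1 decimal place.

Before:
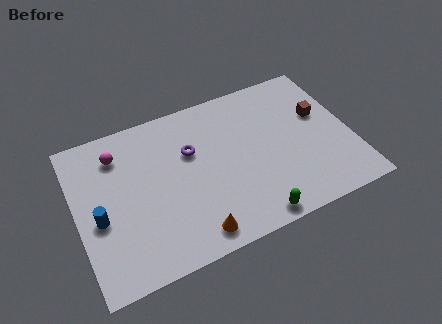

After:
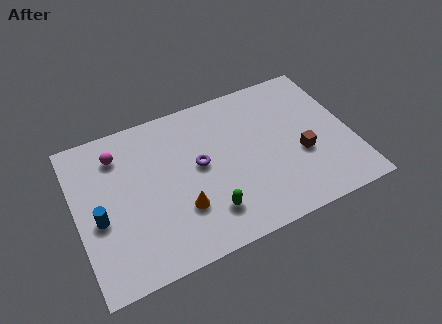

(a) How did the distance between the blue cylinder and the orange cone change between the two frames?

-1.0

The distance was about 4.9 in the first image and 3.9 in the second, so they moved 1.0 units closer together.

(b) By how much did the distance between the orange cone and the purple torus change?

-2.1

Before: roughly 4.4 units apart; after: 2.3. That's 2.1 units closer together.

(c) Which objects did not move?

the magenta sphere and the blue cylinder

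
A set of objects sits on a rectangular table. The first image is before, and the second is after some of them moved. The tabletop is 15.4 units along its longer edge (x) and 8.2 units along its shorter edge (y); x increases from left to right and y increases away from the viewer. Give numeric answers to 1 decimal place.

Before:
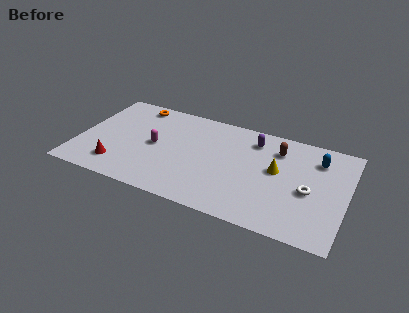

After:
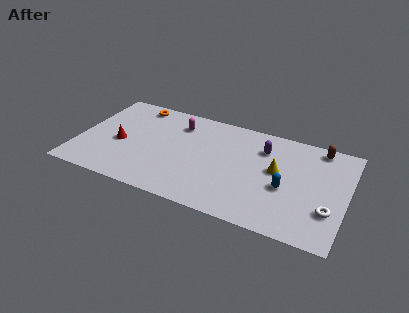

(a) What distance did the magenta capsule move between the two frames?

2.5

The magenta capsule moved from about (4.4, 4.1) to (5.5, 6.4), a distance of √(1.1² + 2.3²) ≈ 2.5.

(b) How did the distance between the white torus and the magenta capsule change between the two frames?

+0.9

Before: roughly 8.9 units apart; after: 9.8. That's 0.9 units further apart.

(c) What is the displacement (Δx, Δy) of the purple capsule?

(0.6, -0.5)

From the two frames, the purple capsule sits at roughly (9.9, 6.6) before and (10.5, 6.1) after.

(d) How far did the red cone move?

1.9

The red cone was near (2.5, 1.7) before and (2.4, 3.6) after, so it travelled √(0.1² + 1.9²) ≈ 1.9 units.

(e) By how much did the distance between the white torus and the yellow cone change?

+1.6

Before: roughly 2.1 units apart; after: 3.7. That's 1.6 units further apart.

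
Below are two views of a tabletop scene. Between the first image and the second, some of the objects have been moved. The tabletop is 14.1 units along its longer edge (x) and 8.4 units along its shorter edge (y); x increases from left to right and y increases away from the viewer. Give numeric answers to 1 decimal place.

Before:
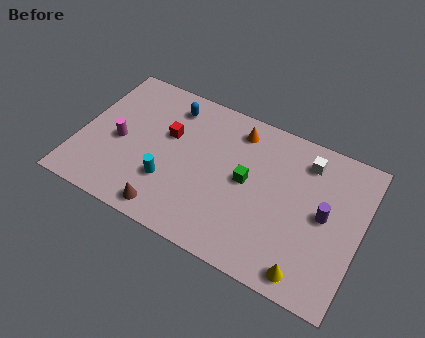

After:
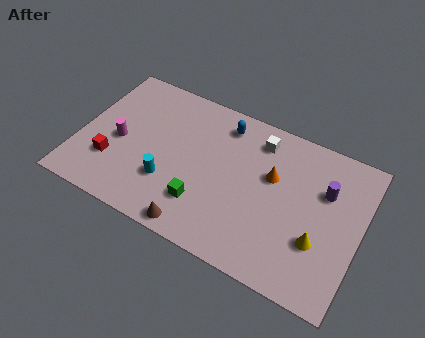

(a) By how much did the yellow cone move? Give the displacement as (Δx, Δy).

(0.3, 1.8)

From the two frames, the yellow cone sits at roughly (11.9, 1.0) before and (12.2, 2.8) after.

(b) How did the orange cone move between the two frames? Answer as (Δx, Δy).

(2.0, -1.8)

The orange cone started near (7.6, 7.0) and ended near (9.6, 5.2).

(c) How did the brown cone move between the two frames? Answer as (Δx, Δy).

(1.5, -0.2)

The brown cone was at about (4.9, 1.0) and moved to about (6.4, 0.8).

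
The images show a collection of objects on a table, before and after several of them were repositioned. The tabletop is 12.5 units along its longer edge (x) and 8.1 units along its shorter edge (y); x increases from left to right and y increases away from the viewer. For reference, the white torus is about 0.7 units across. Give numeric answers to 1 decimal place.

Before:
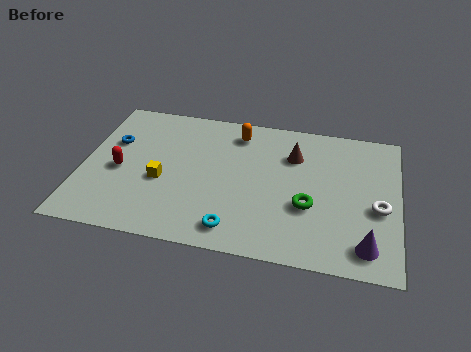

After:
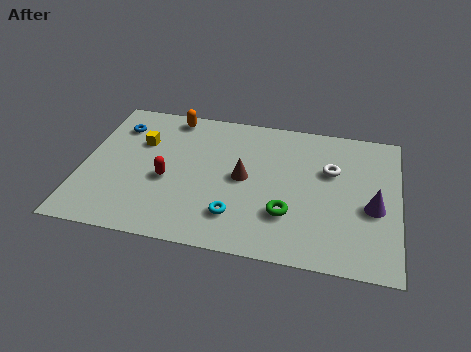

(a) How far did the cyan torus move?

0.7

From (6.2, 1.2) to (6.2, 1.9), the cyan torus covered √(0.0² + 0.7²) ≈ 0.7 units.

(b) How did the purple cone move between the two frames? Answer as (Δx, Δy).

(0.2, 2.1)

From the two frames, the purple cone sits at roughly (11.3, 1.3) before and (11.5, 3.4) after.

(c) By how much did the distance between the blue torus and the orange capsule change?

-2.8

The distance was about 5.1 in the first image and 2.3 in the second, so they moved 2.8 units closer together.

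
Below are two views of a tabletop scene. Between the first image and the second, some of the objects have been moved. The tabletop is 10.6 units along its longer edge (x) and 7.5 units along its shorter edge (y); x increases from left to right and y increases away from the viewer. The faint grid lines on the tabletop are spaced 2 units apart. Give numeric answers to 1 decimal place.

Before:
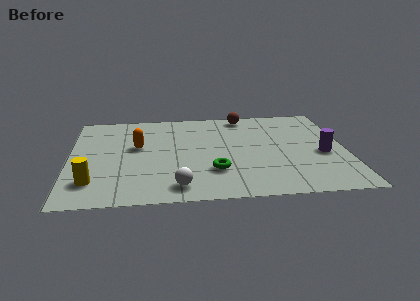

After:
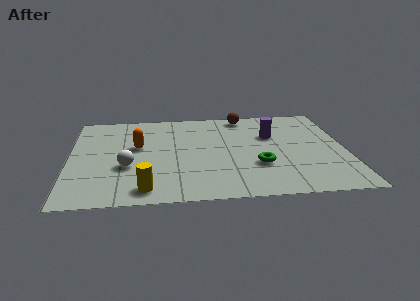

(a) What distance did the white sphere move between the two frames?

2.5

The white sphere was near (4.1, 1.1) before and (2.2, 2.8) after, so it travelled √(1.9² + 1.7²) ≈ 2.5 units.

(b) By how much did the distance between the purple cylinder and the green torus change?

-1.8

They were about 4.3 units apart before and 2.5 after — 1.8 units closer together.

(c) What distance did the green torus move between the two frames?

1.7

From (5.5, 2.2) to (7.2, 2.5), the green torus covered √(1.7² + 0.3²) ≈ 1.7 units.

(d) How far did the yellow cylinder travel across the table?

2.1

The yellow cylinder moved from about (0.9, 1.7) to (2.9, 1.0), a distance of √(2.0² + 0.7²) ≈ 2.1.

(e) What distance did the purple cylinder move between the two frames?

2.5

From (9.7, 3.2) to (7.8, 4.9), the purple cylinder covered √(1.9² + 1.7²) ≈ 2.5 units.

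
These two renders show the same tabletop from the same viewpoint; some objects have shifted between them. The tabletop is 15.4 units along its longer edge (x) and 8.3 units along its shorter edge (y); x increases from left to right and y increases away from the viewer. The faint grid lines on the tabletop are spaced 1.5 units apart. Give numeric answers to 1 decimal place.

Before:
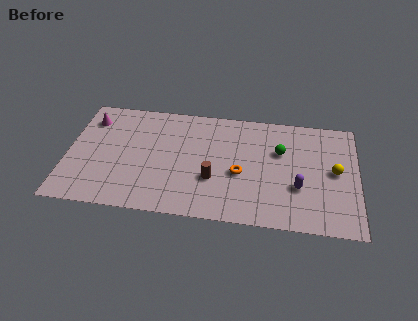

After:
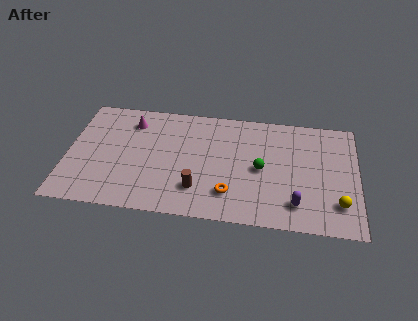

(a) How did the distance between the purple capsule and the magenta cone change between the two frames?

-1.6

They were about 11.8 units apart before and 10.2 after — 1.6 units closer together.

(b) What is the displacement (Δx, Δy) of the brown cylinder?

(-0.8, -0.8)

The brown cylinder was at about (7.8, 2.9) and moved to about (7.0, 2.1).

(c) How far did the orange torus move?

1.6

The orange torus moved from about (9.2, 3.5) to (8.7, 2.0), a distance of √(0.5² + 1.5²) ≈ 1.6.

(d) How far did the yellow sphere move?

2.3

The yellow sphere was near (14.2, 4.3) before and (14.4, 2.0) after, so it travelled √(0.2² + 2.3²) ≈ 2.3 units.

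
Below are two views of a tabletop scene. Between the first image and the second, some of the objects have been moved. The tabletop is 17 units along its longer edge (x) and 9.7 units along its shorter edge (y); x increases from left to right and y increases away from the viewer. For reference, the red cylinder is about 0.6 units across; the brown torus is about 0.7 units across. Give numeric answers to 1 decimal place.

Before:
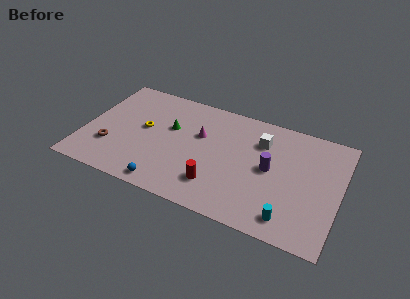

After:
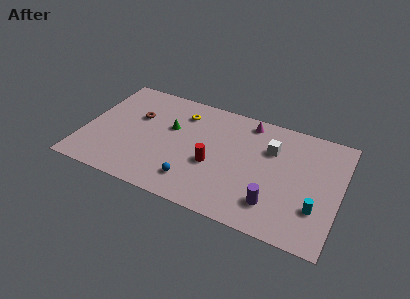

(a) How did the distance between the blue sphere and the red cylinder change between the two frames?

-1.3

The distance was about 3.5 in the first image and 2.2 in the second, so they moved 1.3 units closer together.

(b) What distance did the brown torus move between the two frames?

3.6

The brown torus moved from about (1.9, 2.9) to (3.3, 6.2), a distance of √(1.4² + 3.3²) ≈ 3.6.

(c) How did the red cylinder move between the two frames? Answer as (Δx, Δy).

(-0.4, 1.6)

From the two frames, the red cylinder sits at roughly (9.1, 2.3) before and (8.7, 3.9) after.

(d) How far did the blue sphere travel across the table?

2.0

The blue sphere moved from about (5.9, 1.0) to (7.6, 2.0), a distance of √(1.7² + 1.0²) ≈ 2.0.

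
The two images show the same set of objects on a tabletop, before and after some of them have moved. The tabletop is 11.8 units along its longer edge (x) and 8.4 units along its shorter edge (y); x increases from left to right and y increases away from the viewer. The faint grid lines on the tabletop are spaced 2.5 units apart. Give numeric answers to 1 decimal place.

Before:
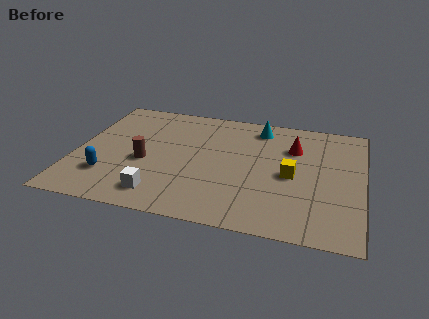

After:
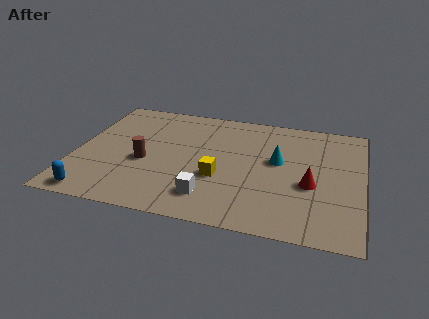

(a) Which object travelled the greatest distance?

the yellow cube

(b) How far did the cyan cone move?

2.5

The cyan cone moved from about (7.4, 7.1) to (8.3, 4.8), a distance of √(0.9² + 2.3²) ≈ 2.5.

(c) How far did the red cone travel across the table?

2.6

From (8.9, 5.9) to (9.7, 3.4), the red cone covered √(0.8² + 2.5²) ≈ 2.6 units.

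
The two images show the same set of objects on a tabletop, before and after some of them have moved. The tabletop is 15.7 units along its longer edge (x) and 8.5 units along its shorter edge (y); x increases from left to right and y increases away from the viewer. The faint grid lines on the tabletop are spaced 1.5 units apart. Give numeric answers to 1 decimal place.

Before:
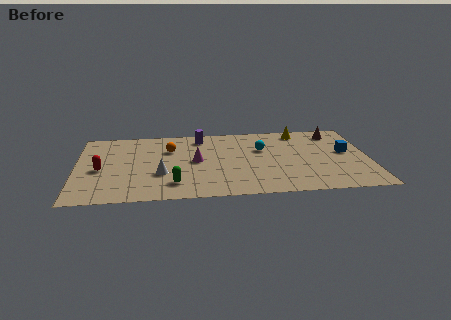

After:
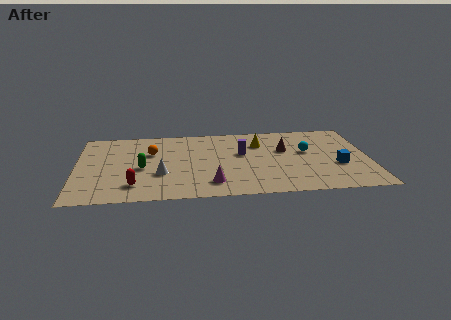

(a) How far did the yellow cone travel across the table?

2.5

From (12.1, 7.4) to (9.9, 6.2), the yellow cone covered √(2.2² + 1.2²) ≈ 2.5 units.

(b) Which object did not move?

the white cone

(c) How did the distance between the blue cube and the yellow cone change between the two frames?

+1.5

The distance was about 3.6 in the first image and 5.1 in the second, so they moved 1.5 units further apart.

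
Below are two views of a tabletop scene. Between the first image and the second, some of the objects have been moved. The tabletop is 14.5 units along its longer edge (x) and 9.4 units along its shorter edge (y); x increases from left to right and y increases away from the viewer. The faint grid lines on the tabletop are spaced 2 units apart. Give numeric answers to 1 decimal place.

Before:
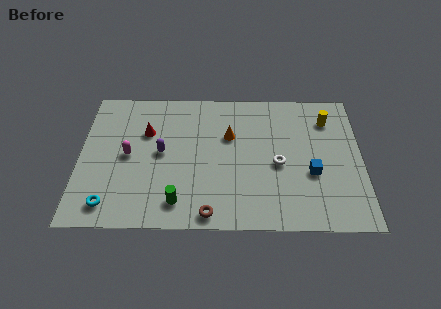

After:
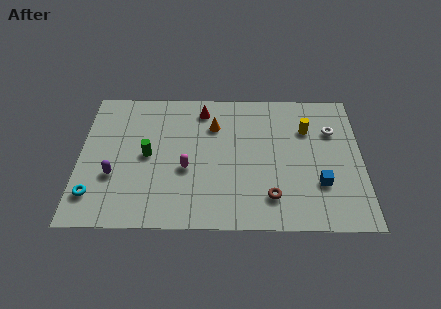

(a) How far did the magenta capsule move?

3.1

The magenta capsule moved from about (2.5, 4.7) to (5.5, 3.8), a distance of √(3.0² + 0.9²) ≈ 3.1.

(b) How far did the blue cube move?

0.8

The blue cube was near (11.9, 3.6) before and (12.3, 2.9) after, so it travelled √(0.4² + 0.7²) ≈ 0.8 units.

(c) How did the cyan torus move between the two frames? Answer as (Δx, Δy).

(-0.8, 0.6)

From the two frames, the cyan torus sits at roughly (1.6, 1.4) before and (0.8, 2.0) after.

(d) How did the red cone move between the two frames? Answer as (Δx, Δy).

(2.9, 1.6)

The red cone started near (3.4, 6.3) and ended near (6.3, 7.9).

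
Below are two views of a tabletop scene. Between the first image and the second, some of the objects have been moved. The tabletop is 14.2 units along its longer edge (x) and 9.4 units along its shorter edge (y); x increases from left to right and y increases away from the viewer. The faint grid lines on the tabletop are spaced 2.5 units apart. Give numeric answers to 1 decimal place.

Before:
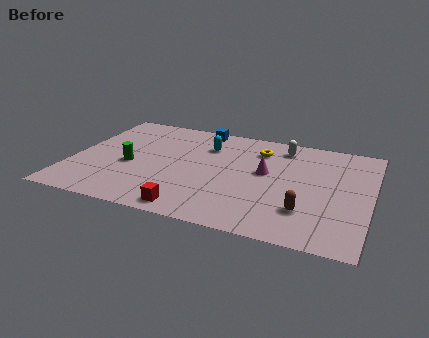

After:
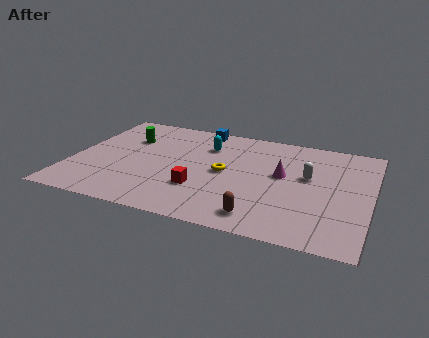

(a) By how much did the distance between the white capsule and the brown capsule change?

-1.1

They were about 5.6 units apart before and 4.5 after — 1.1 units closer together.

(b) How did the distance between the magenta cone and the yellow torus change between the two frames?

+0.7

They were about 2.1 units apart before and 2.8 after — 0.7 units further apart.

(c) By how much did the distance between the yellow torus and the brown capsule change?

-1.6

The distance was about 5.5 in the first image and 3.9 in the second, so they moved 1.6 units closer together.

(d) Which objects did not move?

the blue cube and the cyan capsule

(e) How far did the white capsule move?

2.8

From (9.8, 7.9) to (11.2, 5.5), the white capsule covered √(1.4² + 2.4²) ≈ 2.8 units.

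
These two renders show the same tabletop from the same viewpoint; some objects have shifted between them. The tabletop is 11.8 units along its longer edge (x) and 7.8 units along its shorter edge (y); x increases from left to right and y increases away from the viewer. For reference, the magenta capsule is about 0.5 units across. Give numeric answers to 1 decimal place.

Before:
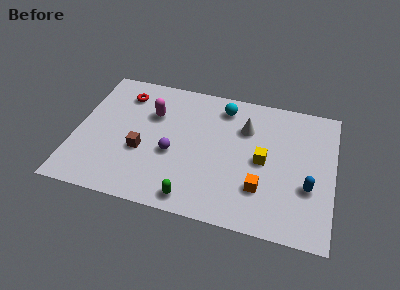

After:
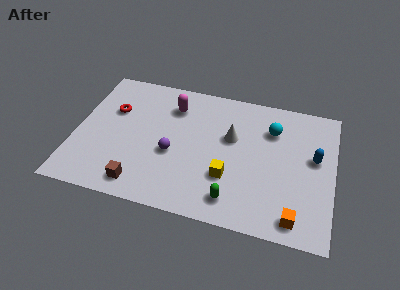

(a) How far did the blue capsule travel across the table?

1.7

From (10.7, 2.8) to (10.9, 4.5), the blue capsule covered √(0.2² + 1.7²) ≈ 1.7 units.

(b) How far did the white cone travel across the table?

0.9

From (7.7, 5.5) to (7.1, 4.8), the white cone covered √(0.6² + 0.7²) ≈ 0.9 units.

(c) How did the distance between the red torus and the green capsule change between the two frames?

+0.5

They were about 6.4 units apart before and 6.9 after — 0.5 units further apart.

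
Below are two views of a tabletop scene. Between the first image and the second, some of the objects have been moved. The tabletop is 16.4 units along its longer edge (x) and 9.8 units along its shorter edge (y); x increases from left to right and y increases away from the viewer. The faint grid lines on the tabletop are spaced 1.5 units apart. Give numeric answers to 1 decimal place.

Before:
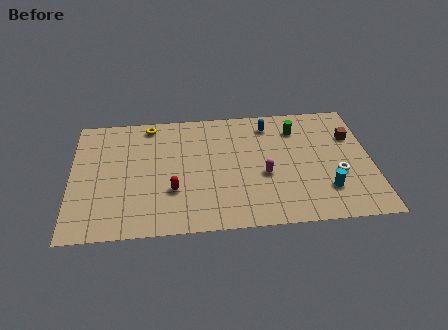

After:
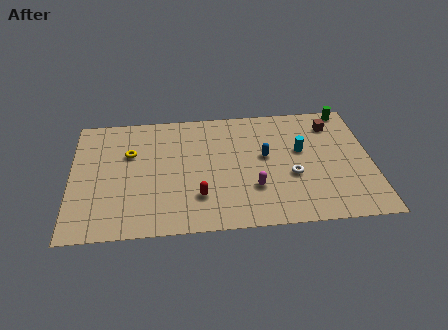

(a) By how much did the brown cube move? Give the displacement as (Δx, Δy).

(-1.0, 1.1)

The brown cube started near (15.4, 6.7) and ended near (14.4, 7.8).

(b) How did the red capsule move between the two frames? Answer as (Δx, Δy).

(1.4, -0.6)

The red capsule was at about (5.5, 3.2) and moved to about (6.9, 2.6).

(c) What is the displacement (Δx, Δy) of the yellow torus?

(-1.1, -2.3)

The yellow torus started near (4.3, 8.7) and ended near (3.2, 6.4).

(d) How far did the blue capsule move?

2.6

The blue capsule moved from about (10.9, 8.1) to (10.6, 5.5), a distance of √(0.3² + 2.6²) ≈ 2.6.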